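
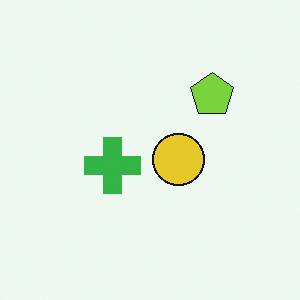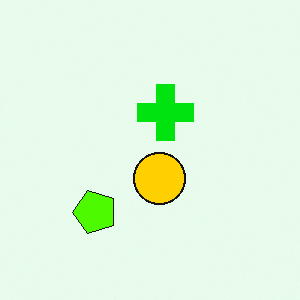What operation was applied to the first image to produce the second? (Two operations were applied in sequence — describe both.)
It was made much more vivid (saturation change), then transposed (reflected across the top-left ↔ bottom-right diagonal).

All colors are more vivid — a global saturation change. Shapes have swapped their row and column positions — what was in the top-right is now in the bottom-left — a diagonal reflection.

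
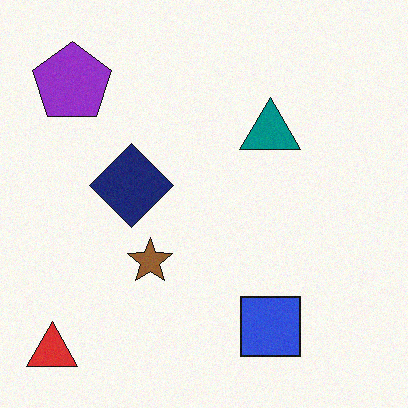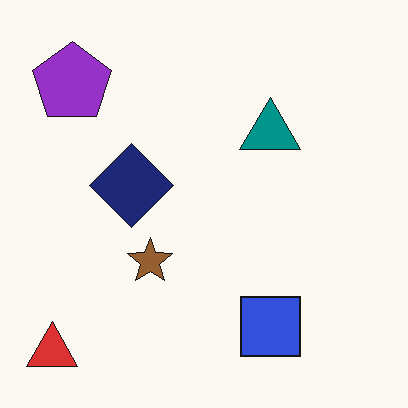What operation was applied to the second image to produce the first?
The transformation is: degraded with light additive noise.

Random speckle covers the whole image, including the flat background.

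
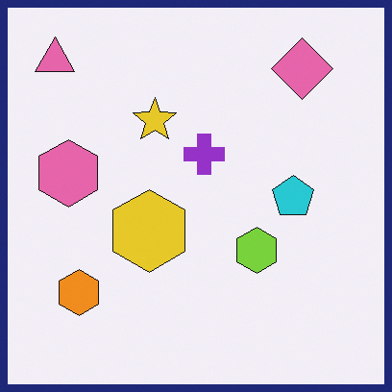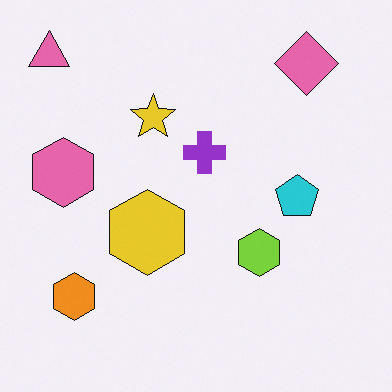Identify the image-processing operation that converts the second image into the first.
It was framed with a navy border.

A solid navy frame runs around the edge of the first image, with the content slightly shrunk inside it.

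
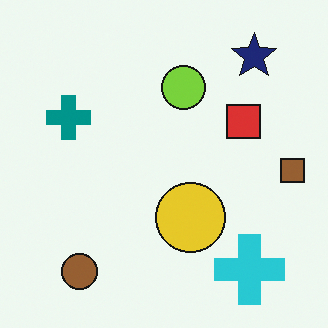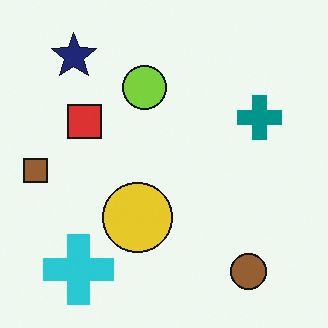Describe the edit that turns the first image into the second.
The transformation is: flipped horizontally (left ↔ right).

The brown square is in the right of the first image and the left of the second — shapes on opposite sides of the vertical midline have swapped in a mirror flip.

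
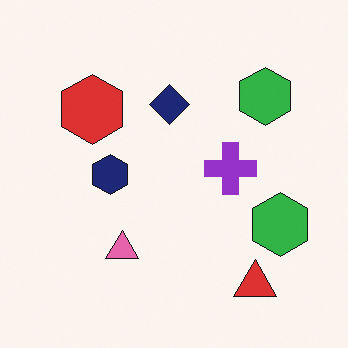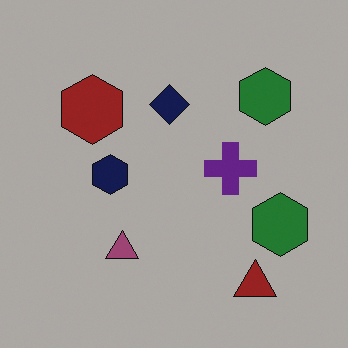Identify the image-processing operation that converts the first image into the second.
It was darkened a lot.

Every pixel — background and shapes alike — is uniformly darkened.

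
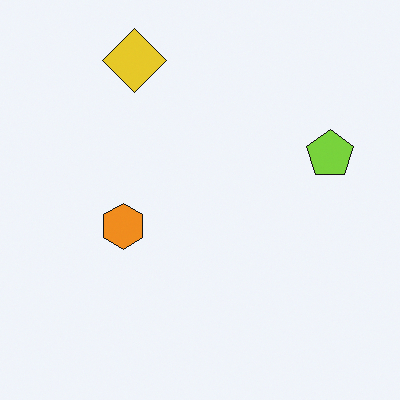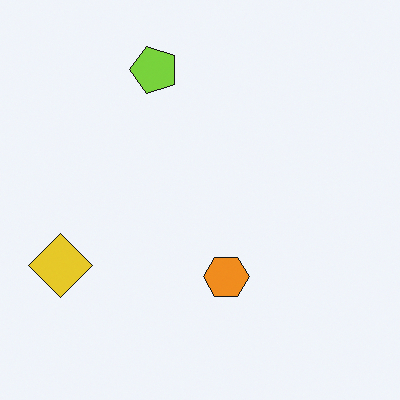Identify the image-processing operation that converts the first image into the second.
Rotated 90° counter-clockwise.

The yellow diamond sits in the top of the first image and the left of the second — consistent with a whole-image 90° counter-clockwise rotation.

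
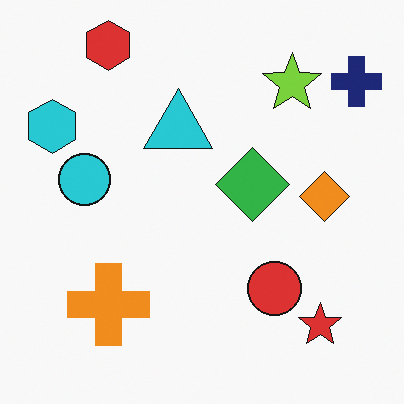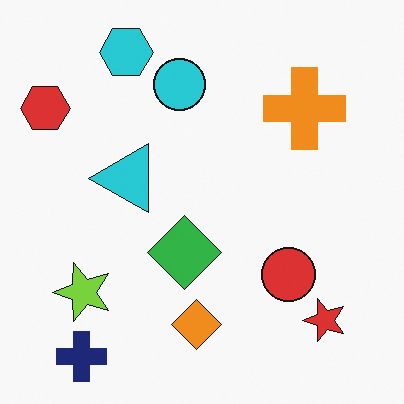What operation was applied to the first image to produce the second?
The second image is the first transposed (reflected across the top-left ↔ bottom-right diagonal).

Shapes have swapped their row and column positions — what was in the top-right is now in the bottom-left — a diagonal reflection.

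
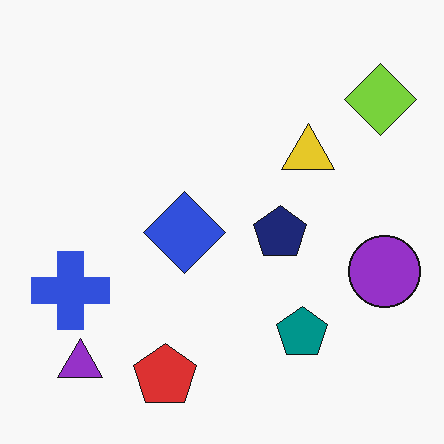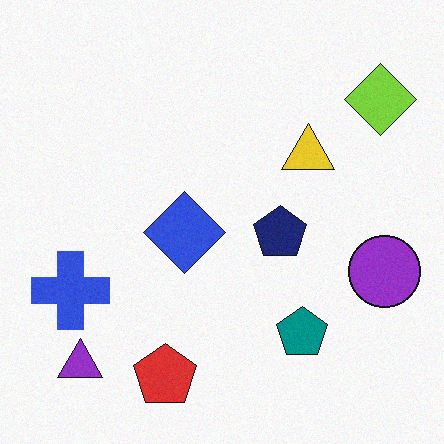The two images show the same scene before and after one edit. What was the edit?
Degraded with light additive noise.

Random speckle covers the whole image, including the flat background.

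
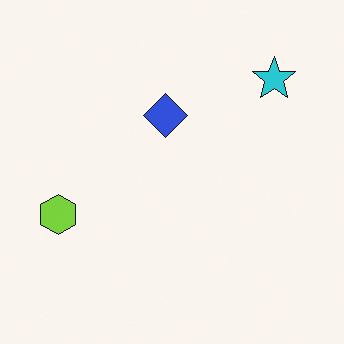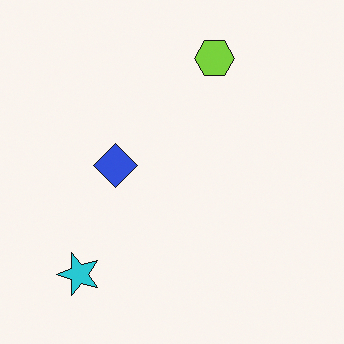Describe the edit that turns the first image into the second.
The transformation is: transposed (reflected across the top-left ↔ bottom-right diagonal).

Shapes have swapped their row and column positions — what was in the top-right is now in the bottom-left — a diagonal reflection.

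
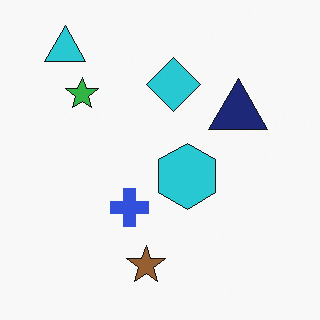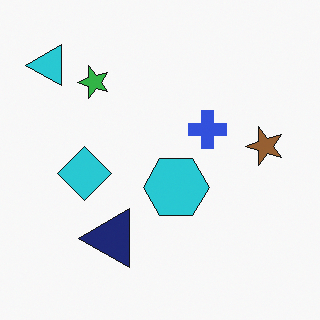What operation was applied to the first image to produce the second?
It was transposed (reflected across the top-left ↔ bottom-right diagonal).

Shapes have swapped their row and column positions — what was in the top-right is now in the bottom-left — a diagonal reflection.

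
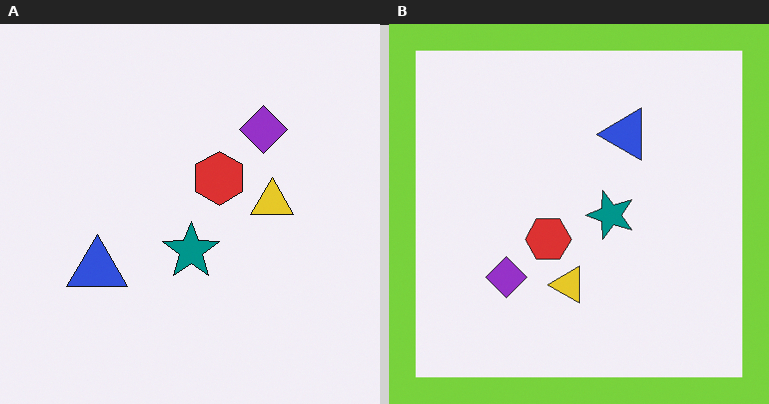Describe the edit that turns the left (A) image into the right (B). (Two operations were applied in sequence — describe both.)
This is the original image transposed (reflected across the top-left ↔ bottom-right diagonal), then framed with a lime border.

Shapes have swapped their row and column positions — what was in the top-right is now in the bottom-left — a diagonal reflection. A solid lime frame runs around the edge of the right (B) image, with the content slightly shrunk inside it.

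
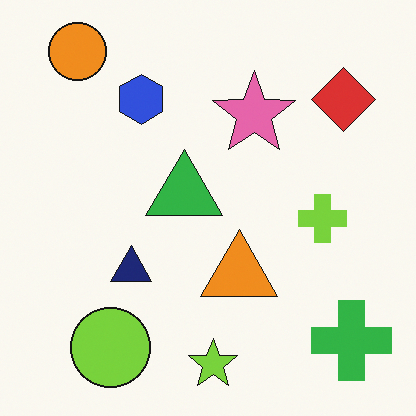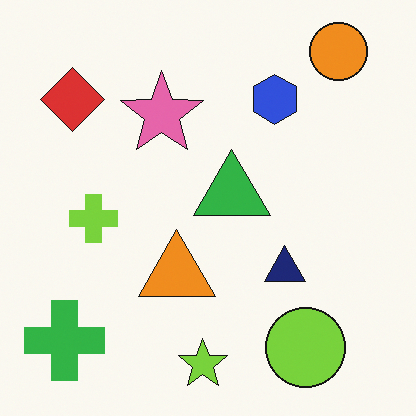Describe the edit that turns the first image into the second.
The second image is the first flipped horizontally (left ↔ right).

The green cross is in the bottom-right of the first image and the bottom-left of the second — shapes on opposite sides of the vertical midline have swapped in a mirror flip.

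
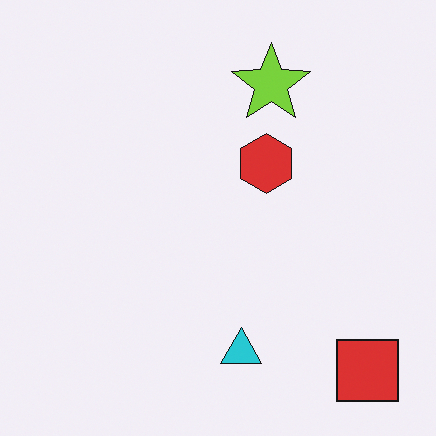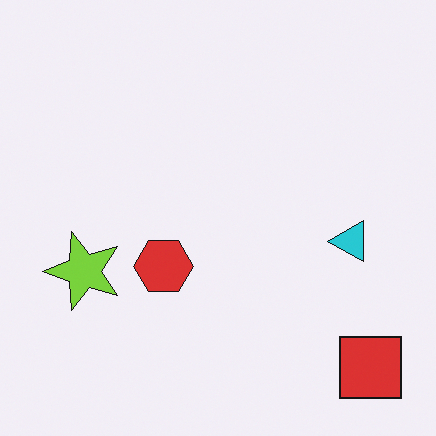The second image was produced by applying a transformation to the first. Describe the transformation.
This is the original image transposed (reflected across the top-left ↔ bottom-right diagonal).

Shapes have swapped their row and column positions — what was in the top-right is now in the bottom-left — a diagonal reflection.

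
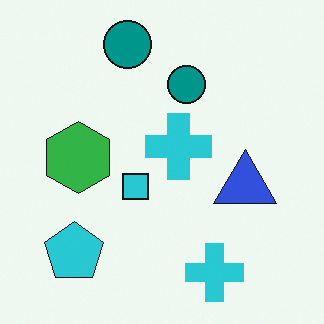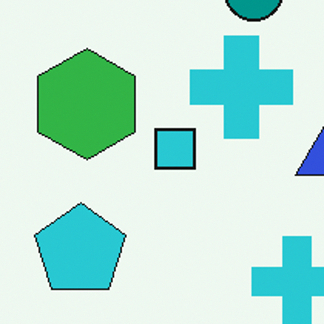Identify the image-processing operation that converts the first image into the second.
The image was cropped to a modestly smaller region and rescaled.

The visible shapes are larger and the field of view is narrower; shapes near the original edges may be partly or wholly outside the frame — a crop-and-rescale.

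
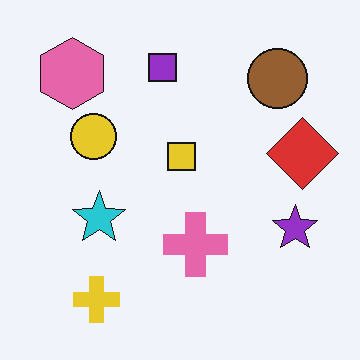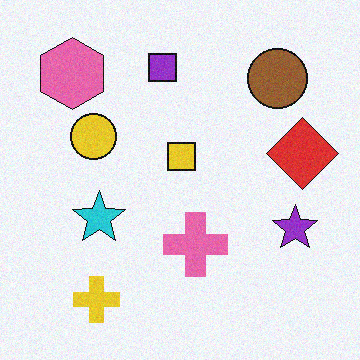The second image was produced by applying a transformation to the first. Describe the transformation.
This is the original image degraded with light additive noise.

Random speckle covers the whole image, including the flat background.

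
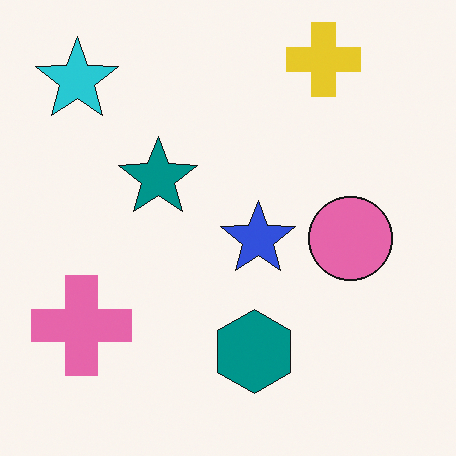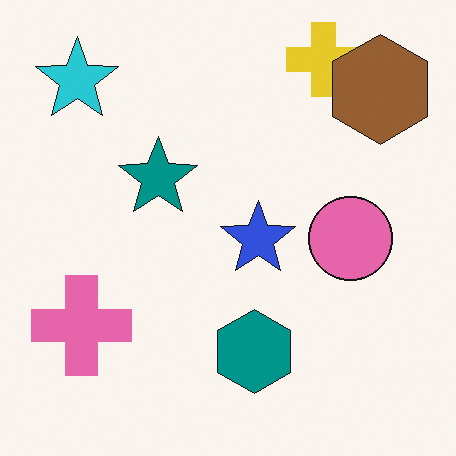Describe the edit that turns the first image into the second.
It was overlaid with an additional brown hexagon.

A brown hexagon appears in the second image that is absent from the first.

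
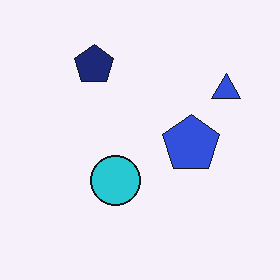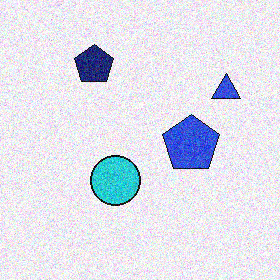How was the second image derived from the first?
Degraded with visible gaussian noise.

Random speckle covers the whole image, including the flat background.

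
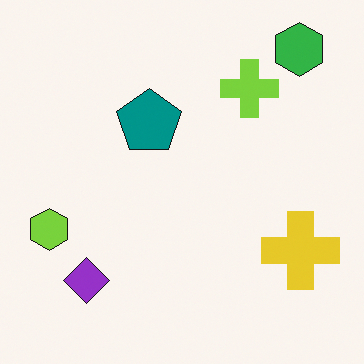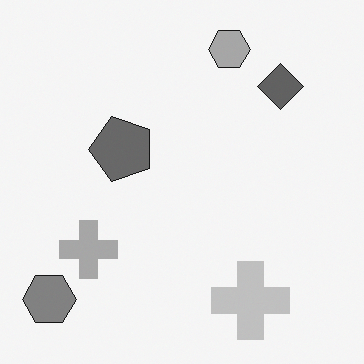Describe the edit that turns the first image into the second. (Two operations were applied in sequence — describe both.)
The image was transposed (reflected across the top-left ↔ bottom-right diagonal), then converted to grayscale.

Shapes have swapped their row and column positions — what was in the top-right is now in the bottom-left — a diagonal reflection. All color is removed — every shape is now a shade of grey.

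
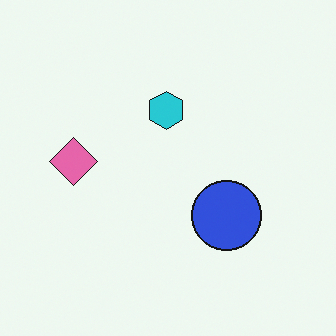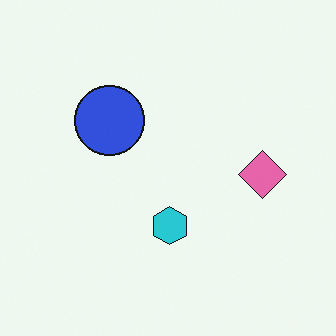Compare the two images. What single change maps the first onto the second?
Rotated 180°.

The pink diamond sits in the left of the first image and the right of the second — consistent with a whole-image 180° rotation.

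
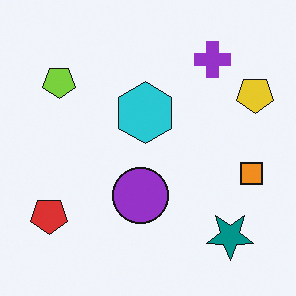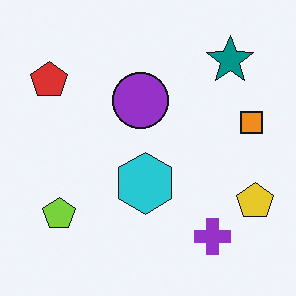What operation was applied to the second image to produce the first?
The first image is the second flipped vertically (top ↔ bottom).

The teal star is in the top-right of the second image and the bottom-right of the first — shapes on opposite sides of the horizontal midline have swapped in a mirror flip.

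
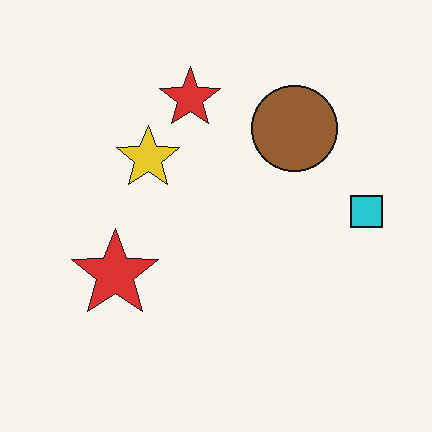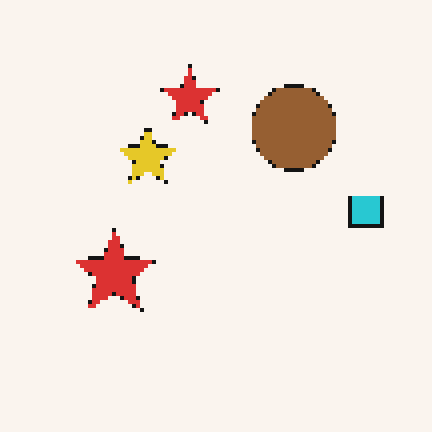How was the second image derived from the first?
Mildly pixelated.

Shapes are reduced to large square blocks; fine edges and outlines are lost — a downscale-then-upscale (mosaic) effect.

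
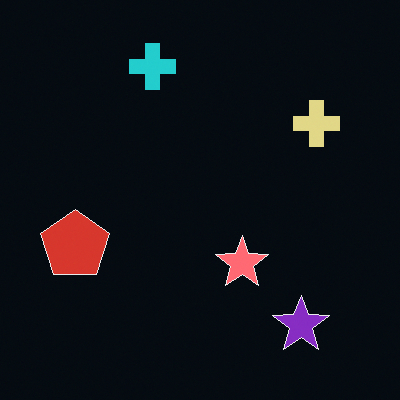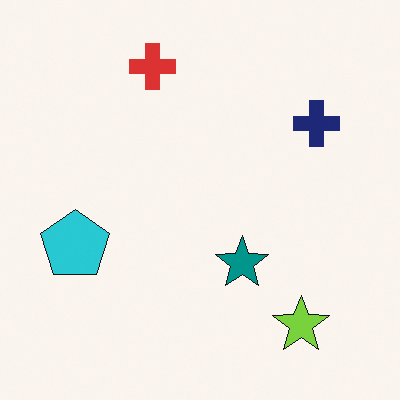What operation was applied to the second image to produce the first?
Color-inverted (negative).

The light background has become dark and every shape's color is its complement — a photographic negative.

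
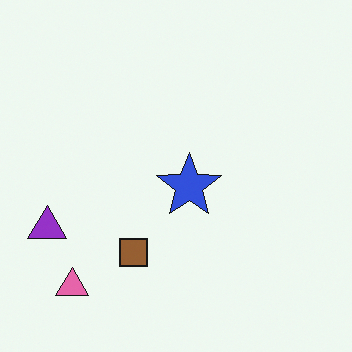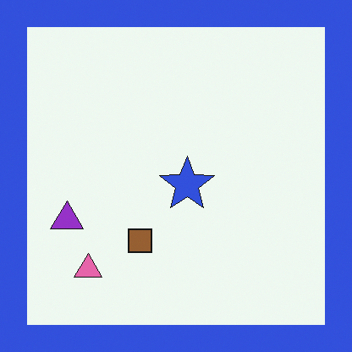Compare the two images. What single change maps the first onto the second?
This is the original image framed with a blue border.

A solid blue frame runs around the edge of the second image, with the content slightly shrunk inside it.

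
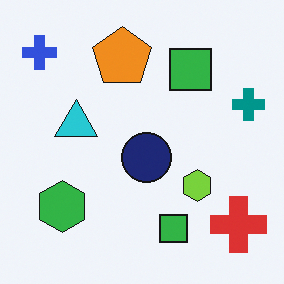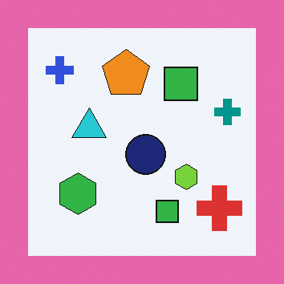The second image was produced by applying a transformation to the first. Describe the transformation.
The second image is the first framed with a pink border.

A solid pink frame runs around the edge of the second image, with the content slightly shrunk inside it.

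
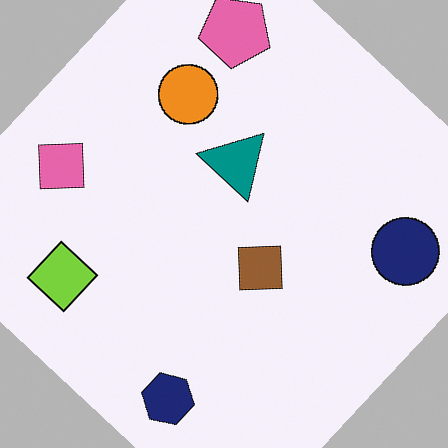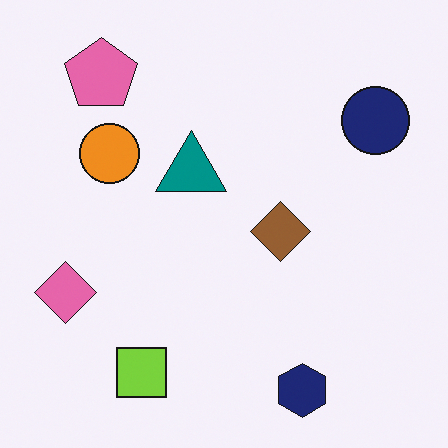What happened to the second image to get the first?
This is the original image rotated clockwise by a large amount — several tens of degrees.

Every shape is tilted by the same angle and the image corners show triangular fill wedges — a whole-image rotation by a non-right angle.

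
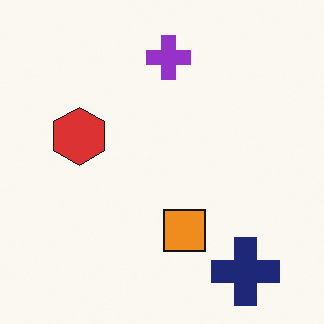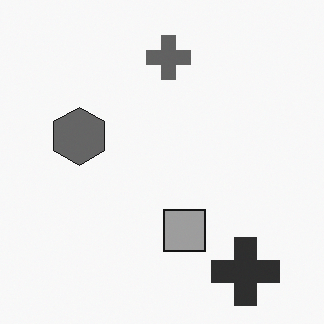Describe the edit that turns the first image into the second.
This is the original image converted to grayscale.

All color is removed — every shape is now a shade of grey.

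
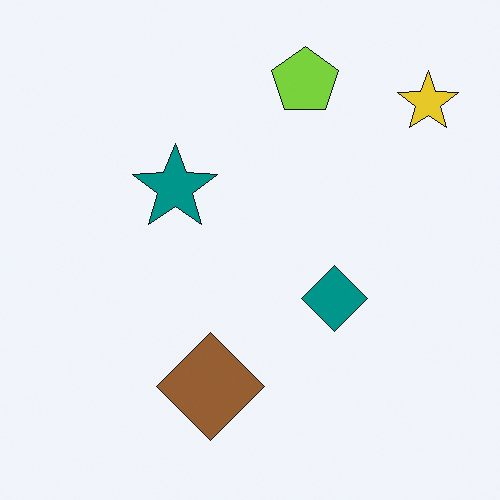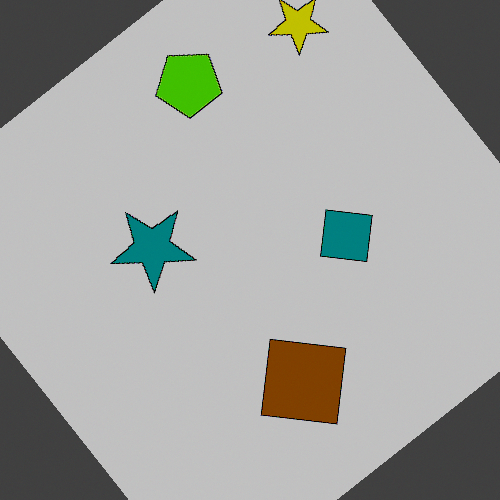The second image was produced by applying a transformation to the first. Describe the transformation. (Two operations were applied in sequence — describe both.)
Rotated counter-clockwise by a large amount — several tens of degrees, then aggressively posterized.

Every shape is tilted by the same angle and the image corners show triangular fill wedges — a whole-image rotation by a non-right angle. Each flat color has snapped to a coarser quantized level — most visibly, the near-white background has dropped to a flat grey.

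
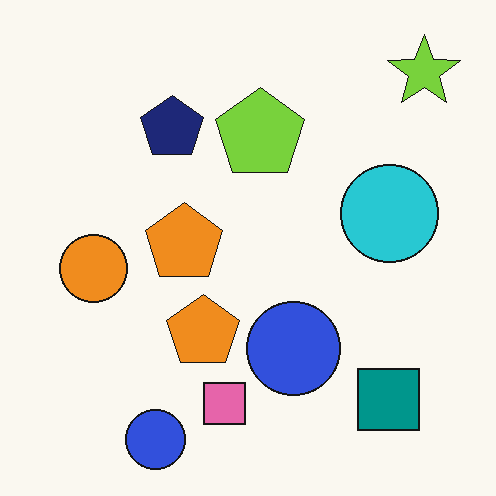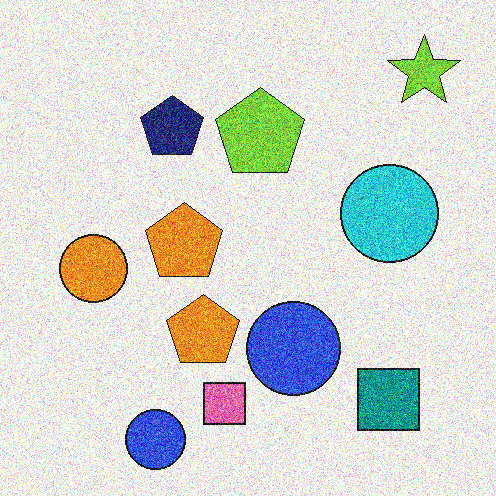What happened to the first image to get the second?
Degraded with a thick layer of grain.

Random speckle covers the whole image, including the flat background.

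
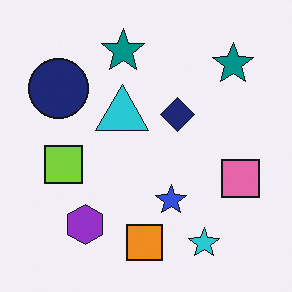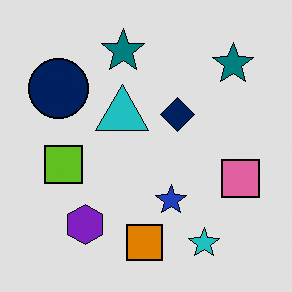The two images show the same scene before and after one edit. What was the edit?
The transformation is: moderately posterized.

Each flat color has snapped to a coarser quantized level — most visibly, the near-white background has dropped to a flat grey.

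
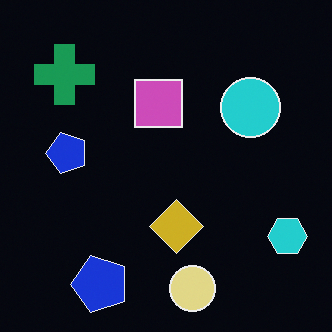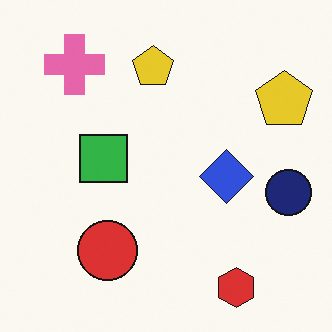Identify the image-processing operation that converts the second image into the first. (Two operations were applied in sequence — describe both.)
The first image is the second transposed (reflected across the top-left ↔ bottom-right diagonal), then color-inverted (negative).

Shapes have swapped their row and column positions — what was in the top-right is now in the bottom-left — a diagonal reflection. The light background has become dark and every shape's color is its complement — a photographic negative.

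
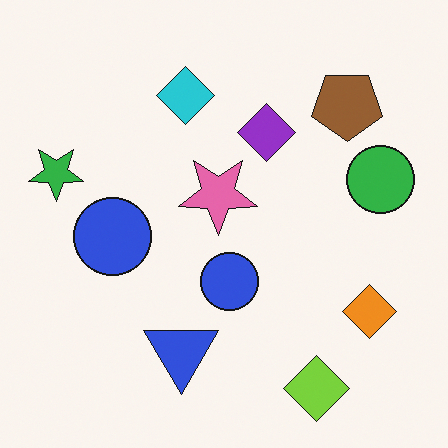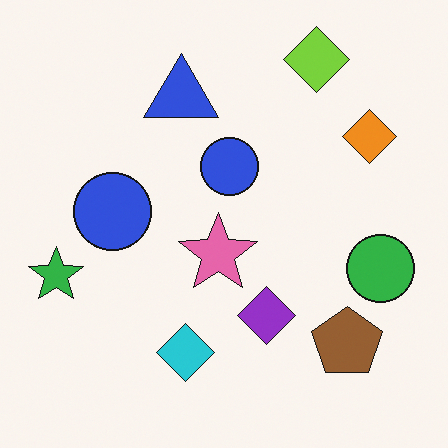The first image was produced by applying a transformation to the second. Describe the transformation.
The image was flipped vertically (top ↔ bottom).

The lime diamond is in the top-right of the second image and the bottom-right of the first — shapes on opposite sides of the horizontal midline have swapped in a mirror flip.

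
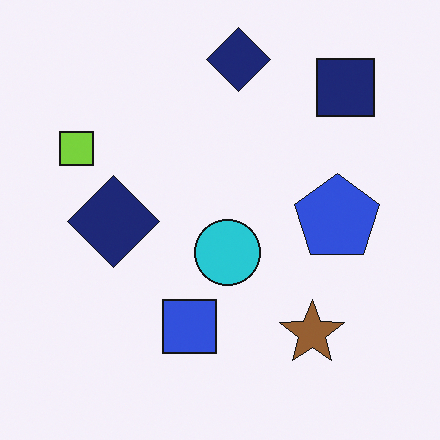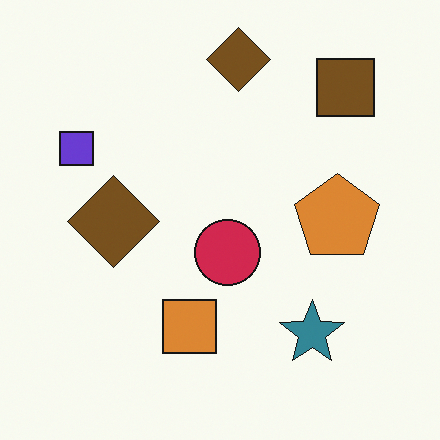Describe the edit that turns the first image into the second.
This is the original image hue-shifted through roughly half the color wheel.

Every shape's color has rotated by the same amount around the hue wheel — a uniform hue shift.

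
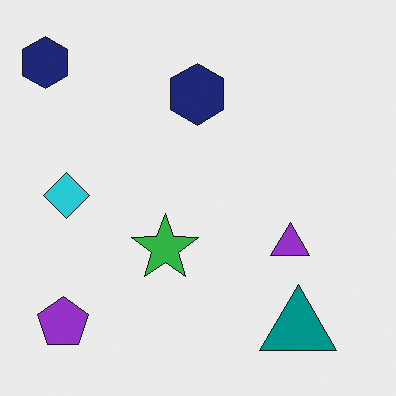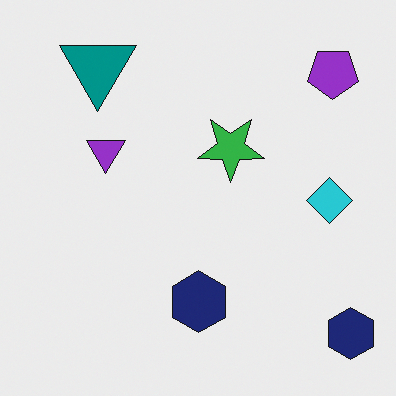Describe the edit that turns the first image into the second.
The second image is the first rotated 180°.

The purple pentagon sits in the bottom-left of the first image and the top-right of the second — consistent with a whole-image 180° rotation.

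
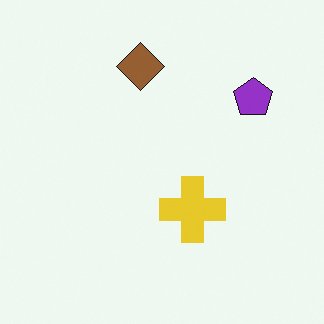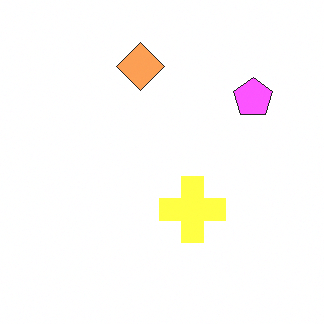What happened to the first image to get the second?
The transformation is: substantially brightened.

Every pixel — background and shapes alike — is uniformly brightened.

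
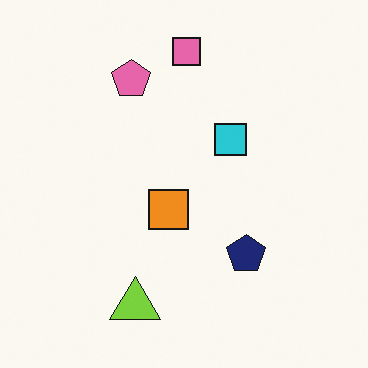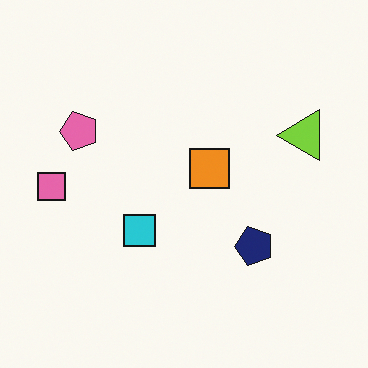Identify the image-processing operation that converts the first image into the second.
The transformation is: transposed (reflected across the top-left ↔ bottom-right diagonal).

Shapes have swapped their row and column positions — what was in the top-right is now in the bottom-left — a diagonal reflection.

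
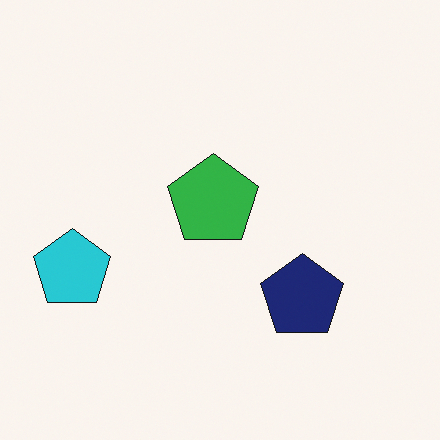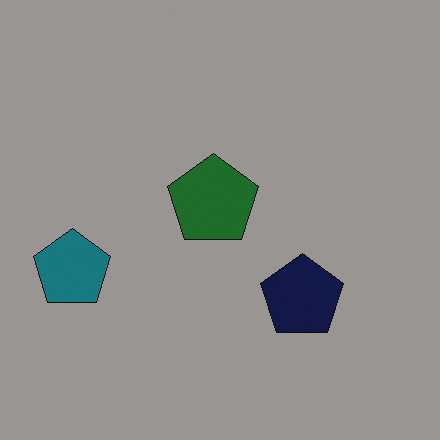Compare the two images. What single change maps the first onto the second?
The second image is the first darkened a lot.

Every pixel — background and shapes alike — is uniformly darkened.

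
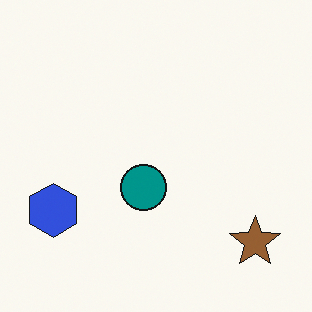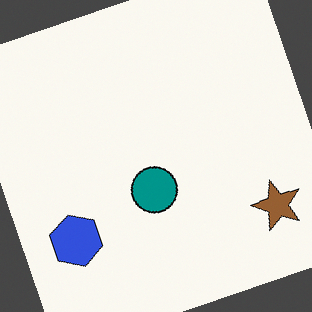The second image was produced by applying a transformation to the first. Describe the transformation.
It was rotated counter-clockwise by a moderate amount.

Every shape is tilted by the same angle and the image corners show triangular fill wedges — a whole-image rotation by a non-right angle.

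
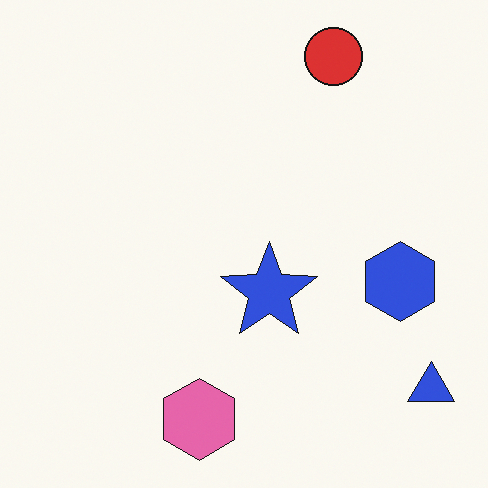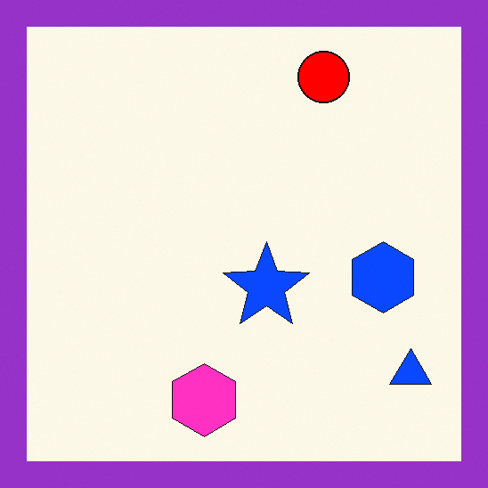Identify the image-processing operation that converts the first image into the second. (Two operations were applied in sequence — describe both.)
This is the original image made much more vivid (saturation change), then framed with a purple border.

All colors are more vivid — a global saturation change. A solid purple frame runs around the edge of the second image, with the content slightly shrunk inside it.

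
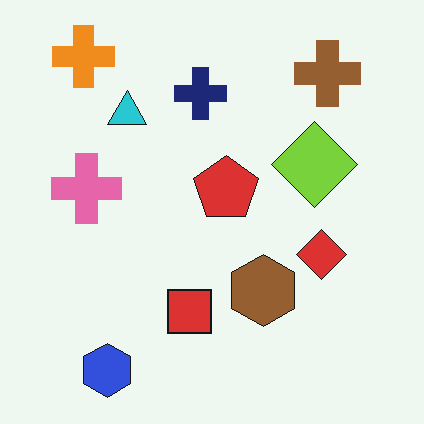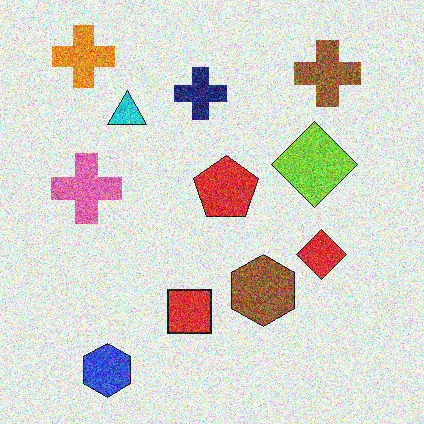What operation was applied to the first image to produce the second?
It was degraded with strong gaussian noise.

Random speckle covers the whole image, including the flat background.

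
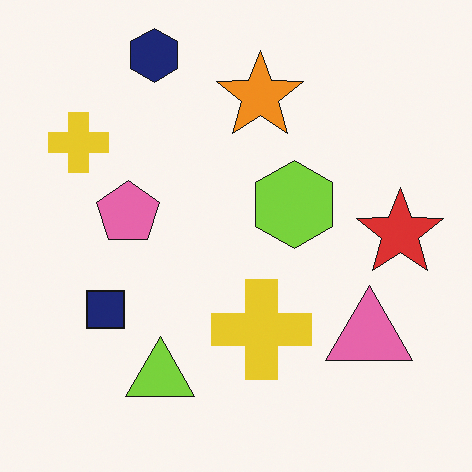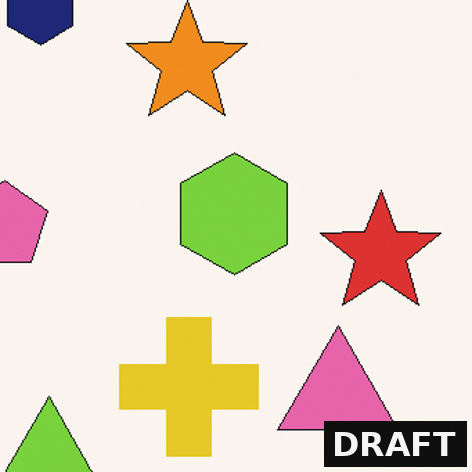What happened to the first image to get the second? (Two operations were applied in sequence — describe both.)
The transformation is: cropped slightly and scaled back up, then watermarked with the text "DRAFT" in the lower-right corner.

The visible shapes are larger and the field of view is narrower; shapes near the original edges may be partly or wholly outside the frame — a crop-and-rescale. A dark label reading "DRAFT" appears in the lower-right corner.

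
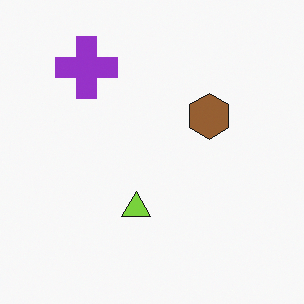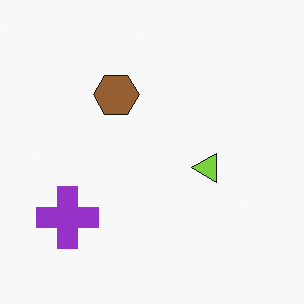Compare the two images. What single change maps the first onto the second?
Rotated 90° counter-clockwise.

The purple cross sits in the top-left of the first image and the bottom-left of the second — consistent with a whole-image 90° counter-clockwise rotation.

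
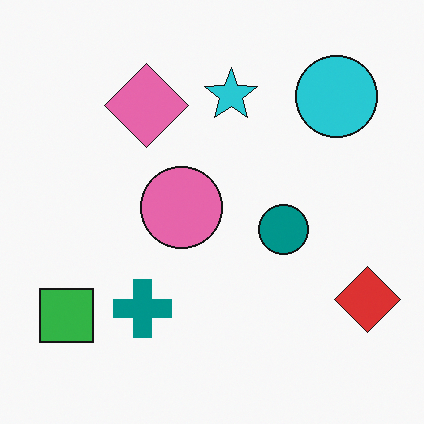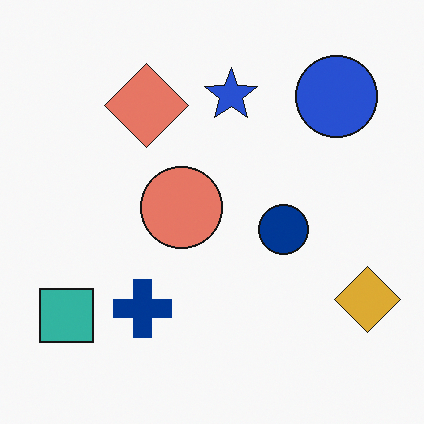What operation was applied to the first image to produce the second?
The transformation is: hue-shifted slightly.

Every shape's color has rotated by the same amount around the hue wheel — a uniform hue shift.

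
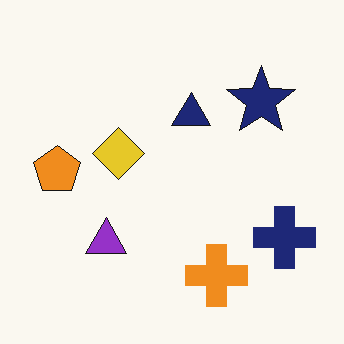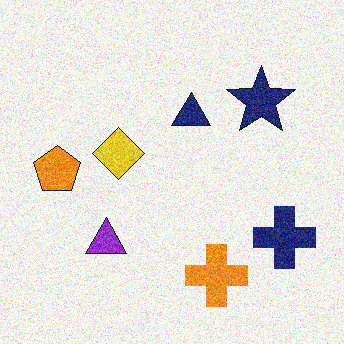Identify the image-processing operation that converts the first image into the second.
Degraded with visible gaussian noise.

Random speckle covers the whole image, including the flat background.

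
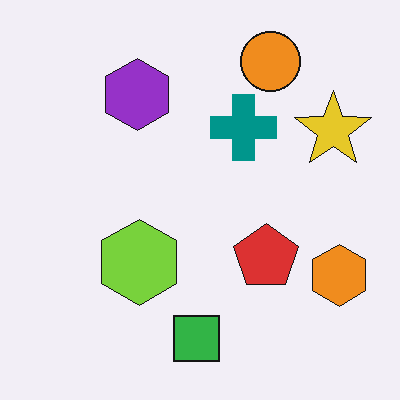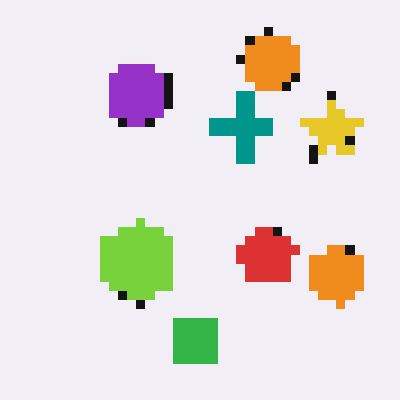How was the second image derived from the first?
It was heavily pixelated into large blocks.

Shapes are reduced to large square blocks; fine edges and outlines are lost — a downscale-then-upscale (mosaic) effect.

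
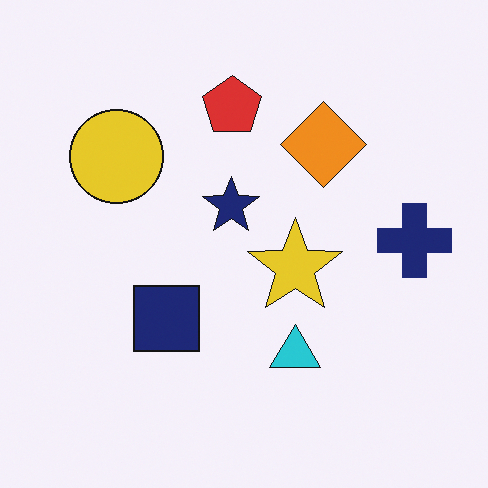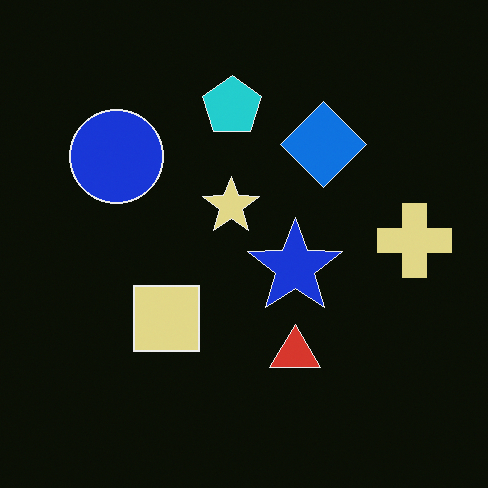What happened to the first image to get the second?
The image was color-inverted (negative).

The light background has become dark and every shape's color is its complement — a photographic negative.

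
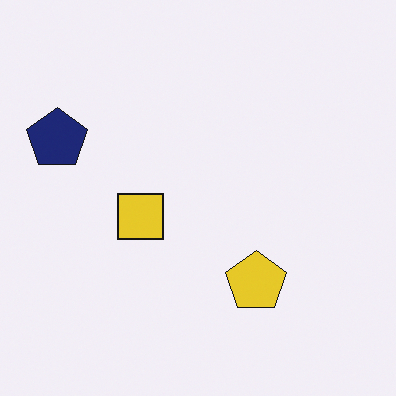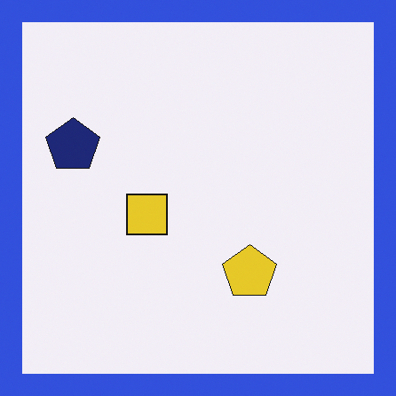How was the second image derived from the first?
The image was framed with a blue border.

A solid blue frame runs around the edge of the second image, with the content slightly shrunk inside it.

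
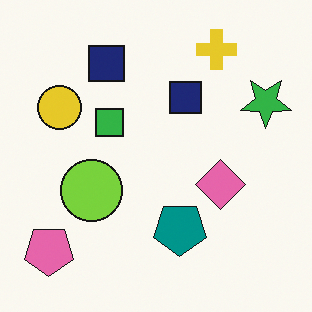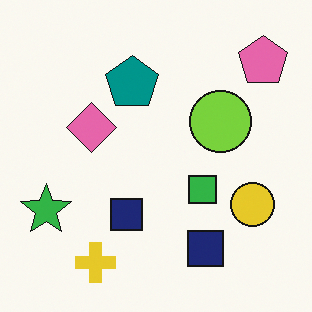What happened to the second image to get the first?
The transformation is: rotated 180°.

The pink pentagon sits in the top-right of the second image and the bottom-left of the first — consistent with a whole-image 180° rotation.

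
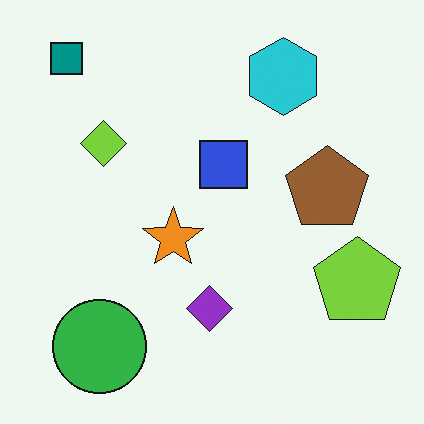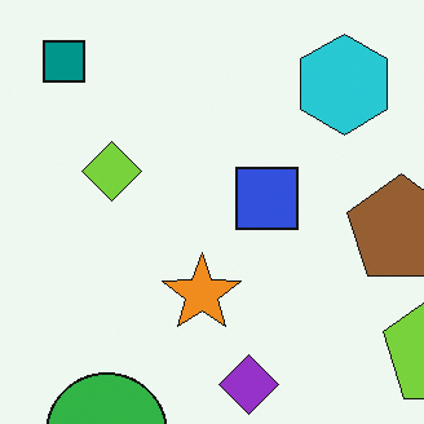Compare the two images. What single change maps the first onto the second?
Cropped slightly and scaled back up.

The visible shapes are larger and the field of view is narrower; shapes near the original edges may be partly or wholly outside the frame — a crop-and-rescale.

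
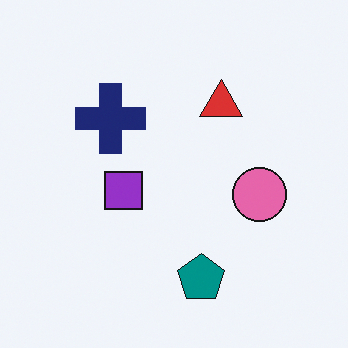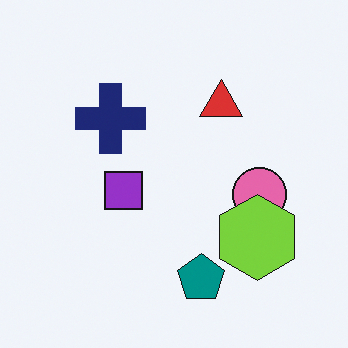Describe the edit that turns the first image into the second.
The second image is the first overlaid with an additional lime hexagon.

A lime hexagon appears in the second image that is absent from the first.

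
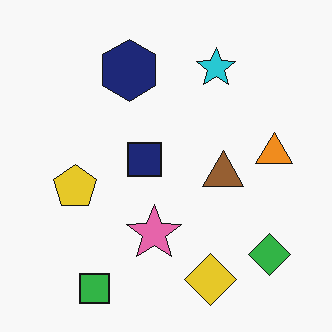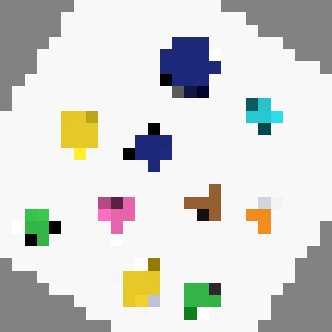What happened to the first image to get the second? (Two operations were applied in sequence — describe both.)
This is the original image rotated clockwise by a large amount — several tens of degrees, then coarsely pixelated.

Every shape is tilted by the same angle and the image corners show triangular fill wedges — a whole-image rotation by a non-right angle. Shapes are reduced to large square blocks; fine edges and outlines are lost — a downscale-then-upscale (mosaic) effect.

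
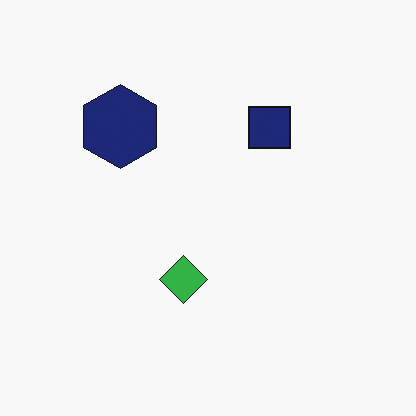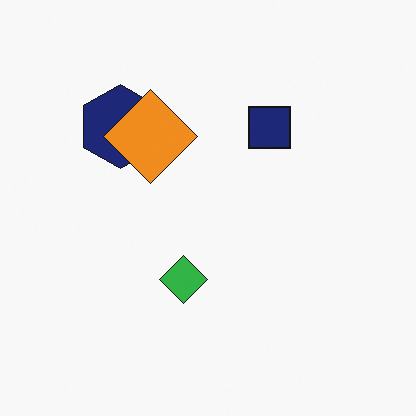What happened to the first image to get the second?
It was overlaid with an additional orange diamond.

An orange diamond appears in the second image that is absent from the first.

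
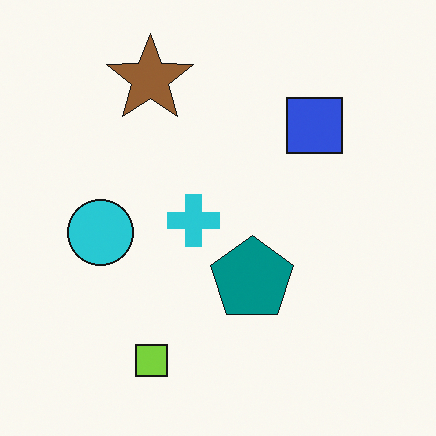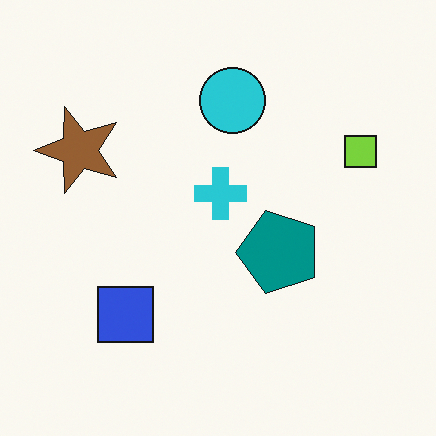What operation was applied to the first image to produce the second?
The image was transposed (reflected across the top-left ↔ bottom-right diagonal).

Shapes have swapped their row and column positions — what was in the top-right is now in the bottom-left — a diagonal reflection.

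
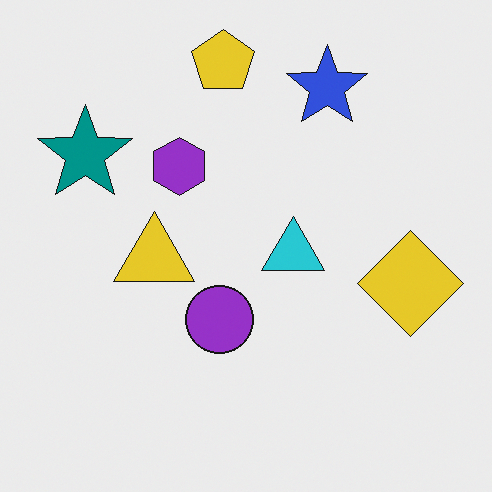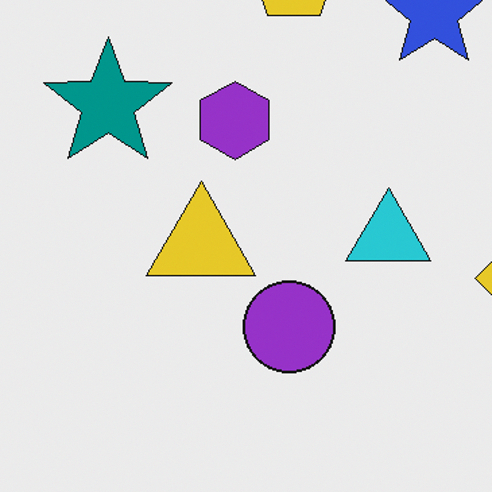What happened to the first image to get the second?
Cropped slightly and scaled back up.

The visible shapes are larger and the field of view is narrower; shapes near the original edges may be partly or wholly outside the frame — a crop-and-rescale.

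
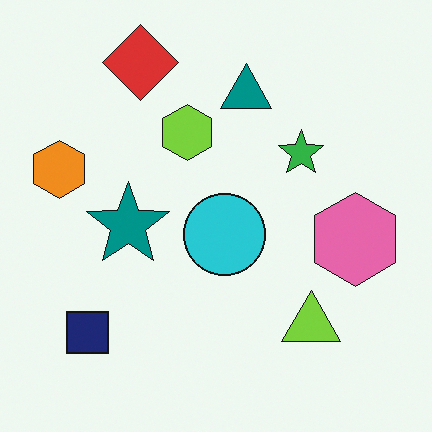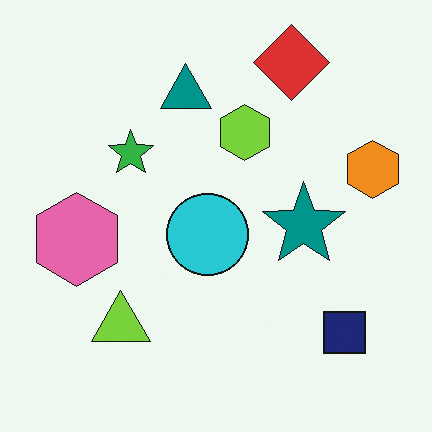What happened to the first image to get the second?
The transformation is: flipped horizontally (left ↔ right).

The orange hexagon is in the left of the first image and the right of the second — shapes on opposite sides of the vertical midline have swapped in a mirror flip.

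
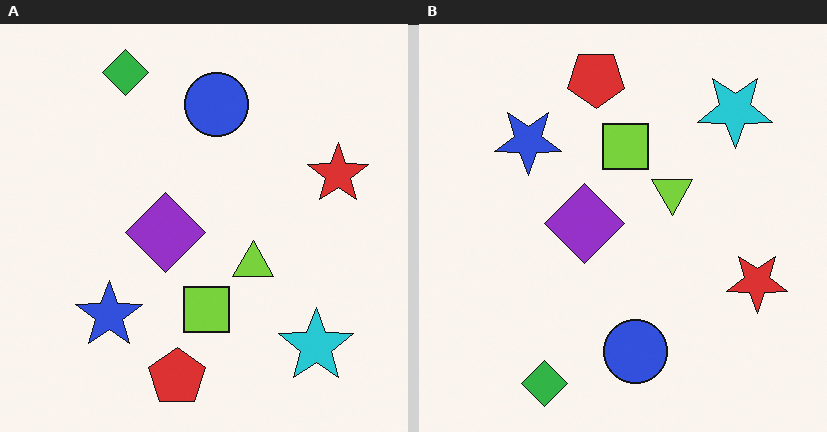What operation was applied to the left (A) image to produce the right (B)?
This is the original image flipped vertically (top ↔ bottom).

The green diamond is in the top-left of the left (A) image and the bottom-left of the right (B) — shapes on opposite sides of the horizontal midline have swapped in a mirror flip.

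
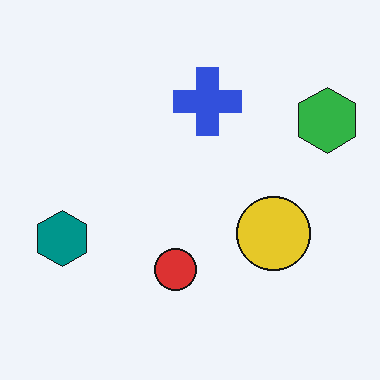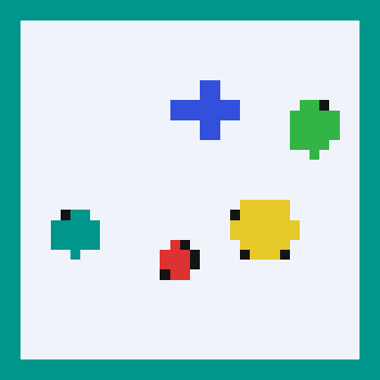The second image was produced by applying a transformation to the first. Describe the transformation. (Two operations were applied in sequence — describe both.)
The transformation is: coarsely pixelated, then framed with a teal border.

Shapes are reduced to large square blocks; fine edges and outlines are lost — a downscale-then-upscale (mosaic) effect. A solid teal frame runs around the edge of the second image, with the content slightly shrunk inside it.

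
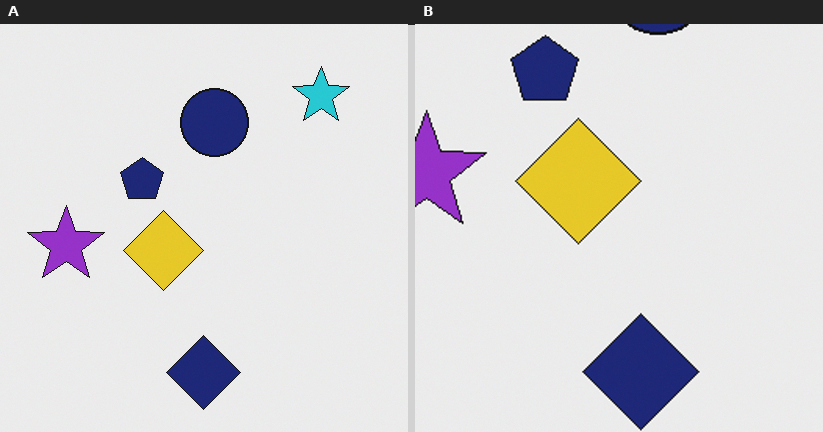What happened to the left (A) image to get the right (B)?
Cropped slightly and scaled back up.

The visible shapes are larger and the field of view is narrower; shapes near the original edges may be partly or wholly outside the frame — a crop-and-rescale.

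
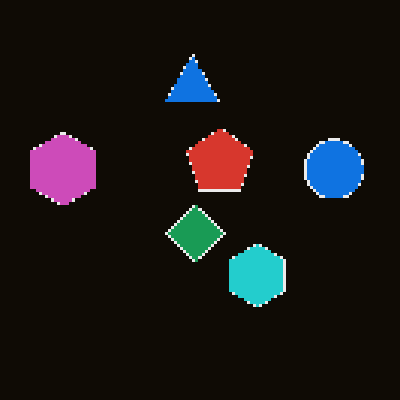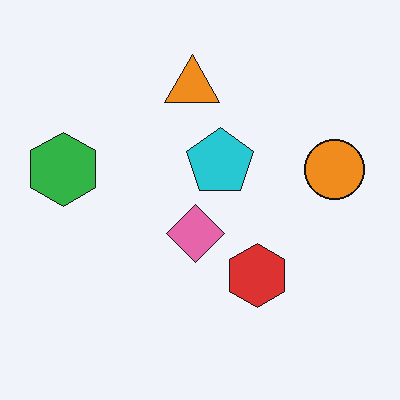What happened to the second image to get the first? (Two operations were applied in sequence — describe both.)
This is the original image color-inverted (negative), then lightly pixelated (a mild mosaic effect).

The light background has become dark and every shape's color is its complement — a photographic negative. Shapes are reduced to large square blocks; fine edges and outlines are lost — a downscale-then-upscale (mosaic) effect.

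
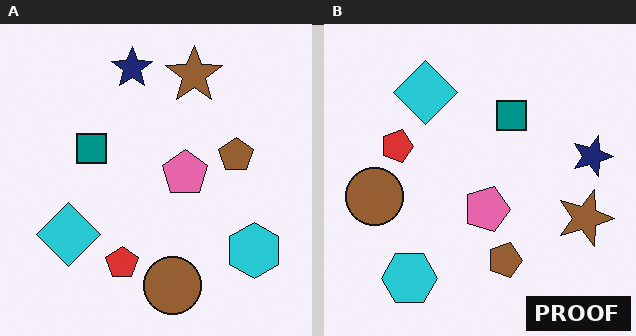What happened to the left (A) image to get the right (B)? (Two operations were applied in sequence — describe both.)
This is the original image rotated 90° clockwise, then watermarked with the text "PROOF" in the lower-right corner.

The cyan hexagon sits in the bottom-right of the left (A) image and the bottom-left of the right (B) — consistent with a whole-image 90° clockwise rotation. A dark label reading "PROOF" appears in the lower-right corner.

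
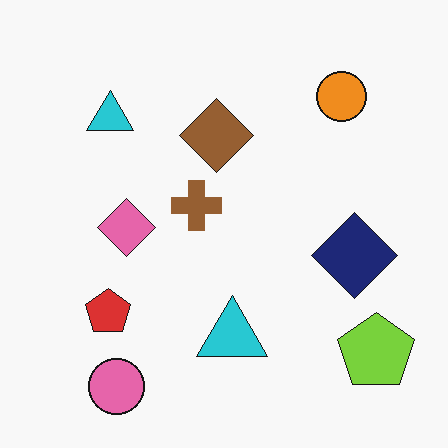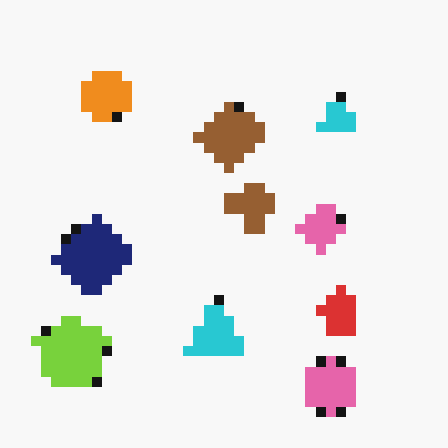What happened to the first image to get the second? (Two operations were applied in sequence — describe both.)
The image was coarsely pixelated, then flipped horizontally (left ↔ right).

Shapes are reduced to large square blocks; fine edges and outlines are lost — a downscale-then-upscale (mosaic) effect. The lime pentagon is in the bottom-right of the first image and the bottom-left of the second — shapes on opposite sides of the vertical midline have swapped in a mirror flip.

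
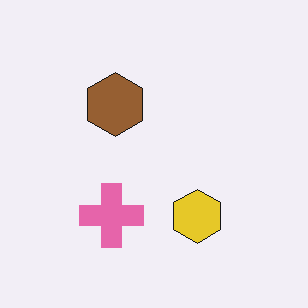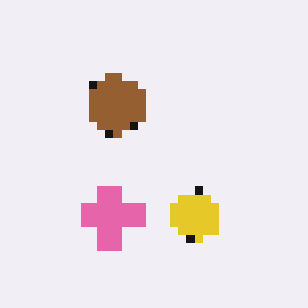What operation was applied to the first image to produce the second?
The image was moderately pixelated.

Shapes are reduced to large square blocks; fine edges and outlines are lost — a downscale-then-upscale (mosaic) effect.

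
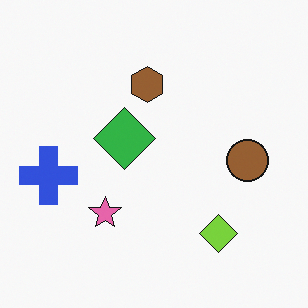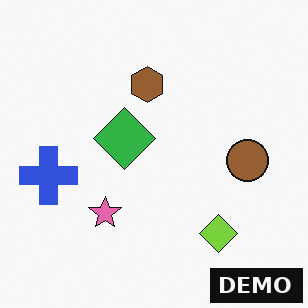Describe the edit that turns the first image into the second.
It was watermarked with the text "DEMO" in the lower-right corner.

A dark label reading "DEMO" appears in the lower-right corner.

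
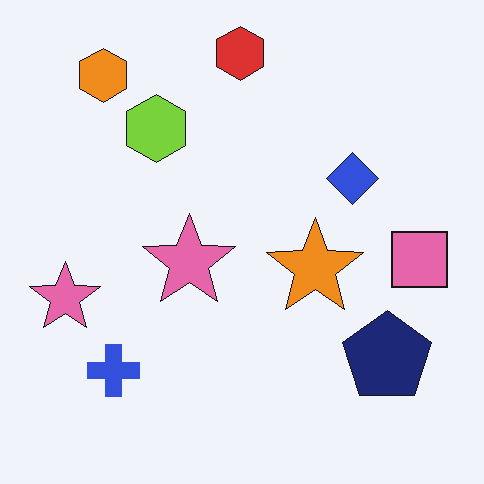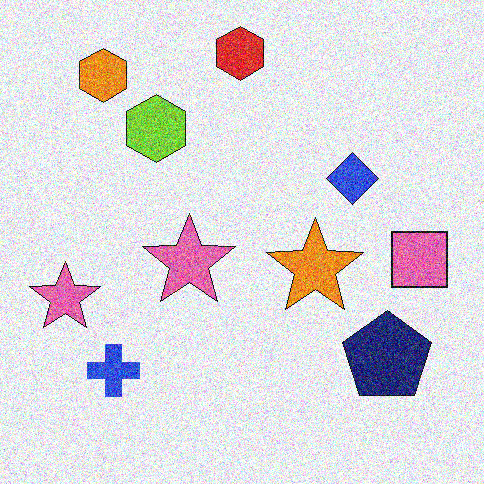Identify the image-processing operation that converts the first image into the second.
The image was degraded with heavy additive noise.

Random speckle covers the whole image, including the flat background.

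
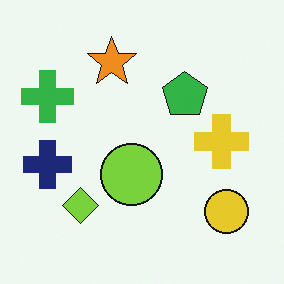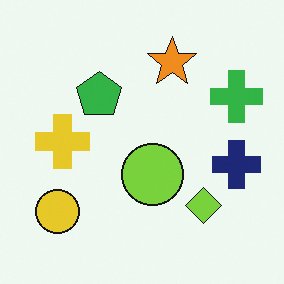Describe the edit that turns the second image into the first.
It was flipped horizontally (left ↔ right).

The navy cross is in the right of the second image and the left of the first — shapes on opposite sides of the vertical midline have swapped in a mirror flip.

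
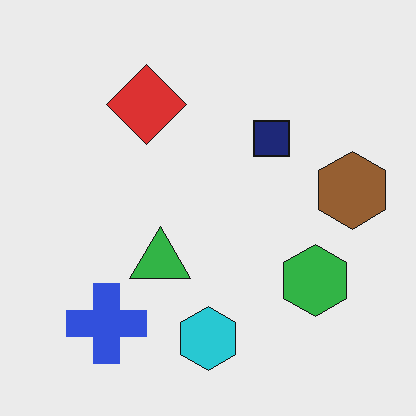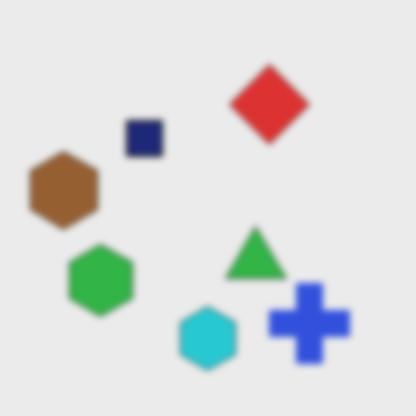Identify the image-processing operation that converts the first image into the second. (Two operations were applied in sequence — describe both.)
This is the original image flipped horizontally (left ↔ right), then noticeably gaussian-blurred.

The brown hexagon is in the right of the first image and the left of the second — shapes on opposite sides of the vertical midline have swapped in a mirror flip. Shape edges and outlines are uniformly softened across the whole image.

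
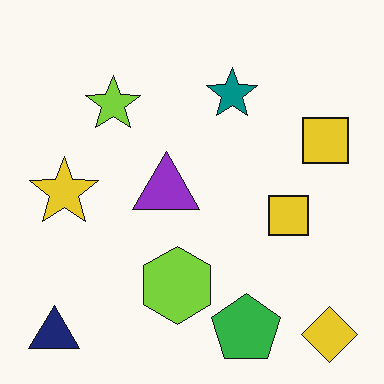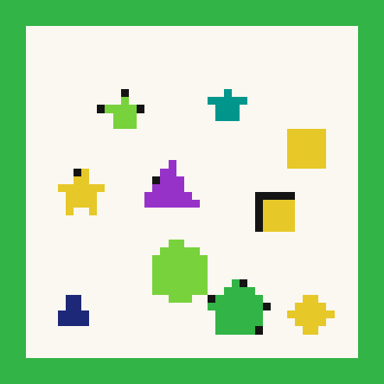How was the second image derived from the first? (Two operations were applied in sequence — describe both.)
The second image is the first coarsely pixelated, then framed with a green border.

Shapes are reduced to large square blocks; fine edges and outlines are lost — a downscale-then-upscale (mosaic) effect. A solid green frame runs around the edge of the second image, with the content slightly shrunk inside it.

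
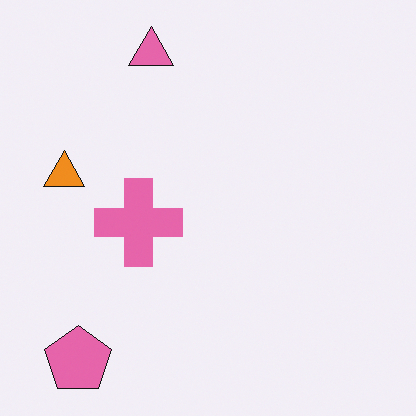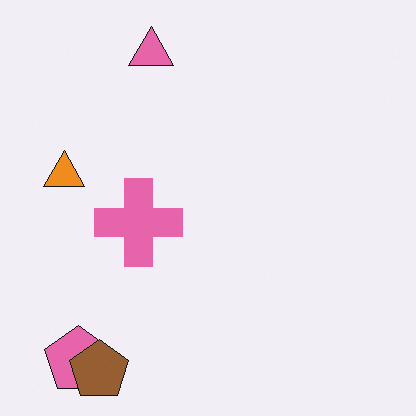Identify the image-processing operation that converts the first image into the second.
It was overlaid with an additional brown pentagon.

A brown pentagon appears in the second image that is absent from the first.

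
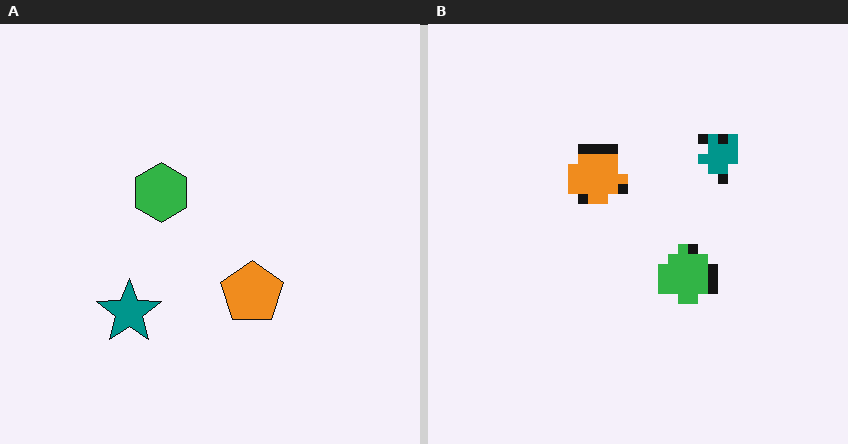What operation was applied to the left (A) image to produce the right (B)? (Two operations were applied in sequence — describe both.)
This is the original image heavily pixelated into large blocks, then rotated 180°.

Shapes are reduced to large square blocks; fine edges and outlines are lost — a downscale-then-upscale (mosaic) effect. The teal star sits in the bottom-left of the left (A) image and the top-right of the right (B) — consistent with a whole-image 180° rotation.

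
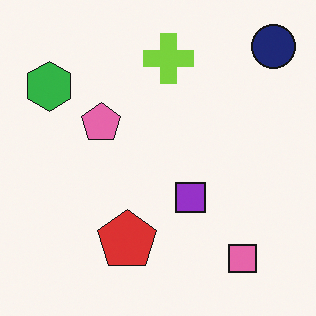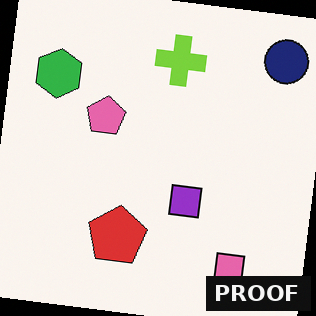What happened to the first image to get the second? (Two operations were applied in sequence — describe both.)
The second image is the first rotated clockwise by a slight angle, then watermarked with the text "PROOF" in the lower-right corner.

Every shape is tilted by the same angle and the image corners show triangular fill wedges — a whole-image rotation by a non-right angle. A dark label reading "PROOF" appears in the lower-right corner.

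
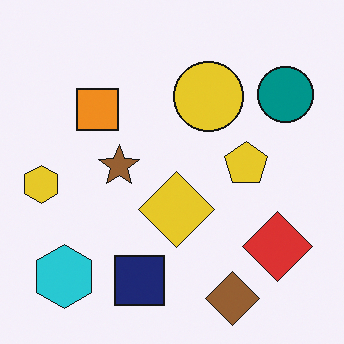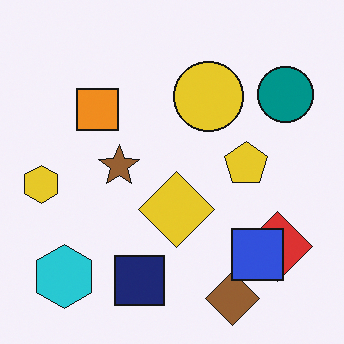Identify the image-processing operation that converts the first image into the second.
Overlaid with an additional blue square.

A blue square appears in the second image that is absent from the first.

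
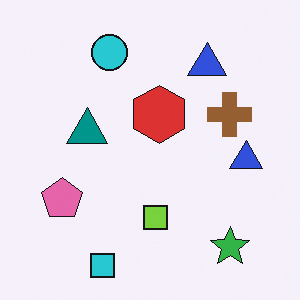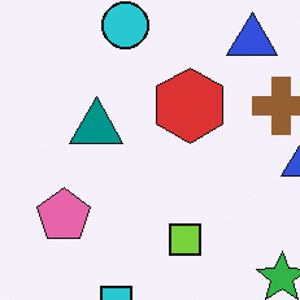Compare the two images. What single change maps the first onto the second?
It was cropped to a modestly smaller region and rescaled.

The visible shapes are larger and the field of view is narrower; shapes near the original edges may be partly or wholly outside the frame — a crop-and-rescale.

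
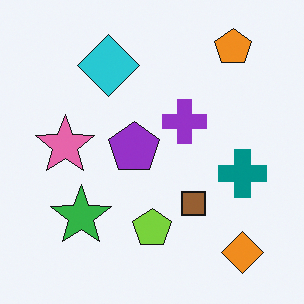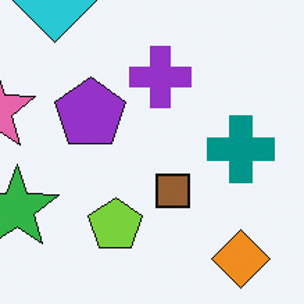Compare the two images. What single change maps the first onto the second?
The transformation is: cropped to a modestly smaller region and rescaled.

The visible shapes are larger and the field of view is narrower; shapes near the original edges may be partly or wholly outside the frame — a crop-and-rescale.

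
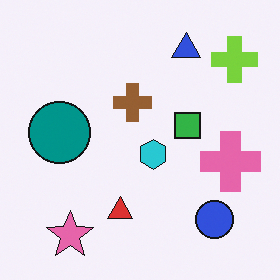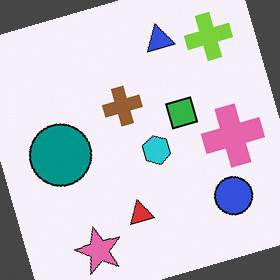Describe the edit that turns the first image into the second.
The transformation is: rotated counter-clockwise by a moderate amount.

Every shape is tilted by the same angle and the image corners show triangular fill wedges — a whole-image rotation by a non-right angle.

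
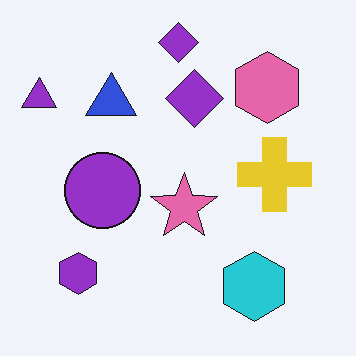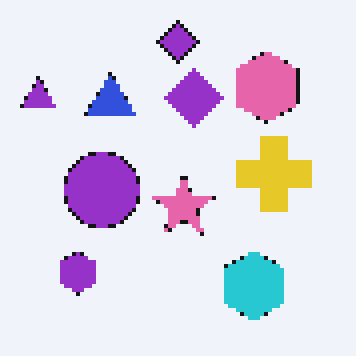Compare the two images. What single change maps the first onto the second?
The transformation is: lightly pixelated (a mild mosaic effect).

Shapes are reduced to large square blocks; fine edges and outlines are lost — a downscale-then-upscale (mosaic) effect.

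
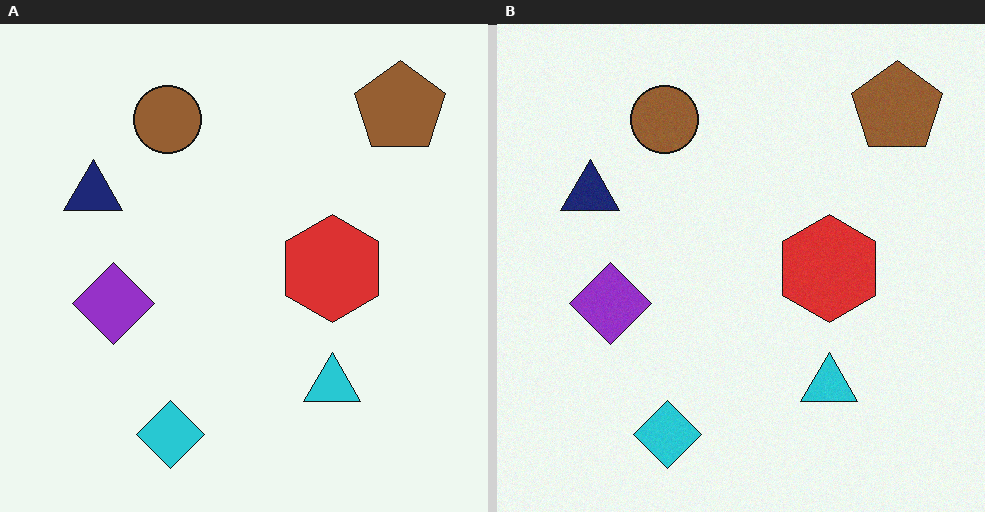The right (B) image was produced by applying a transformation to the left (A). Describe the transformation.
It was degraded with subtle gaussian noise.

Random speckle covers the whole image, including the flat background.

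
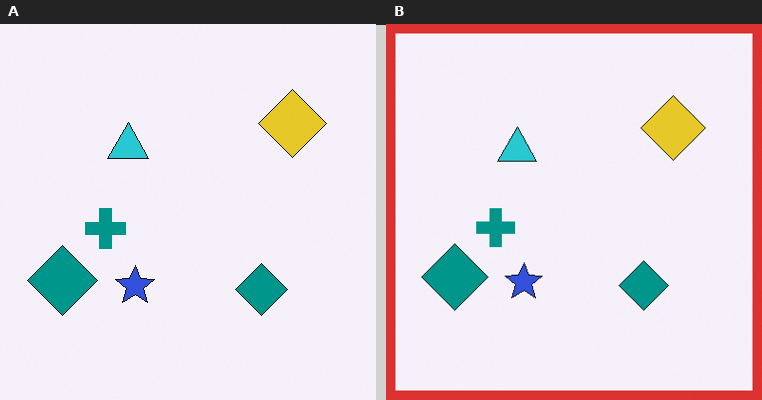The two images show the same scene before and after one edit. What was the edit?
The image was framed with a red border.

A solid red frame runs around the edge of the right (B) image, with the content slightly shrunk inside it.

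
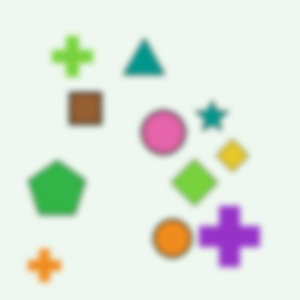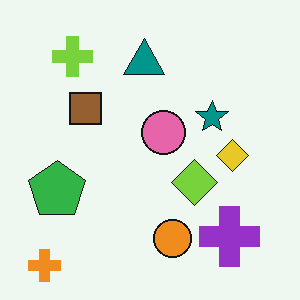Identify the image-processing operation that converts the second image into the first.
Moderately blurred.

Shape edges and outlines are uniformly softened across the whole image.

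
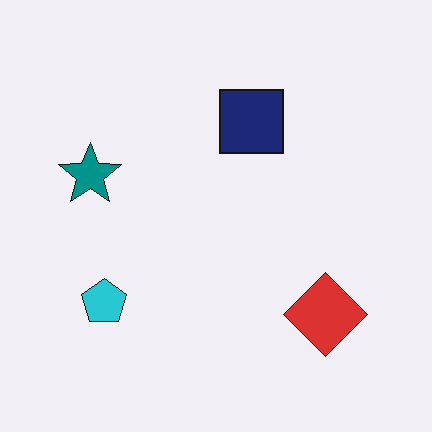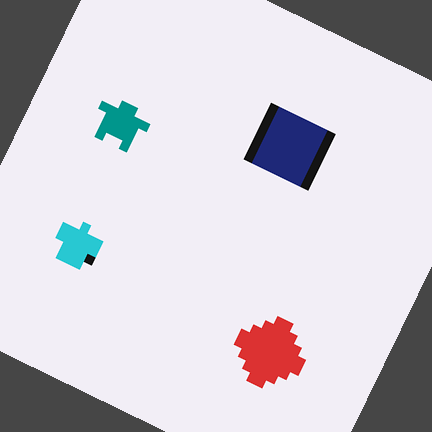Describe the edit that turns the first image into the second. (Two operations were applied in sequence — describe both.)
Coarsely pixelated, then rotated clockwise by a clearly visible amount.

Shapes are reduced to large square blocks; fine edges and outlines are lost — a downscale-then-upscale (mosaic) effect. Every shape is tilted by the same angle and the image corners show triangular fill wedges — a whole-image rotation by a non-right angle.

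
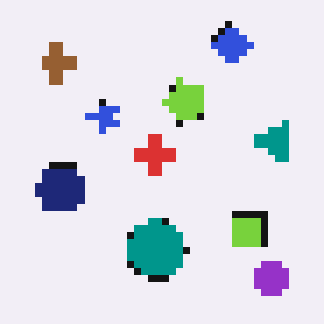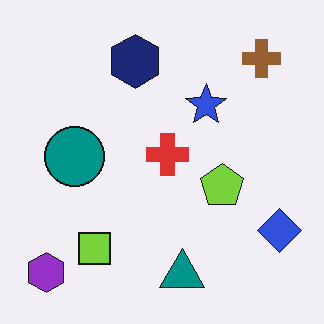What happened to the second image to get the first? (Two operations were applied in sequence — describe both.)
Pixelated into visible square blocks, then rotated 90° counter-clockwise.

Shapes are reduced to large square blocks; fine edges and outlines are lost — a downscale-then-upscale (mosaic) effect. The purple hexagon sits in the bottom-left of the second image and the bottom-right of the first — consistent with a whole-image 90° counter-clockwise rotation.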